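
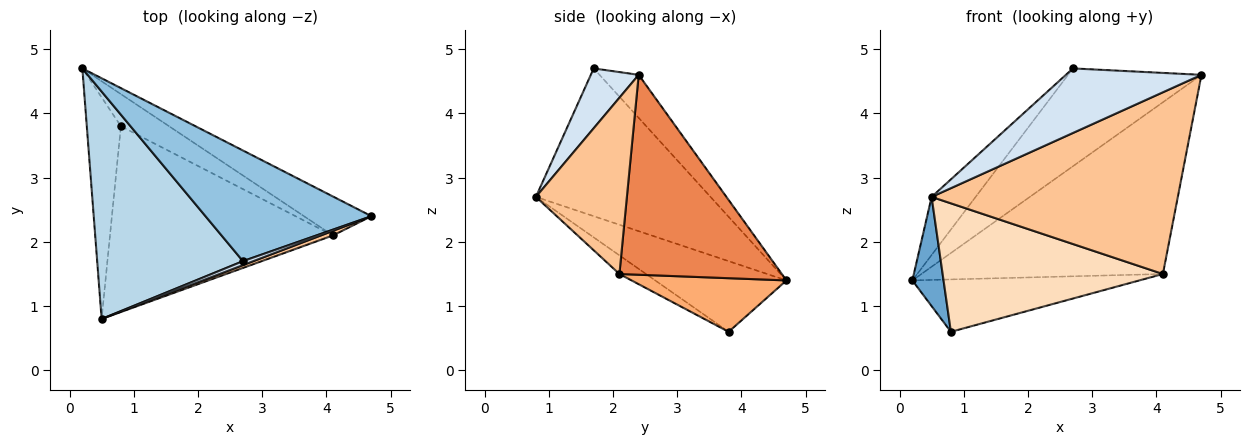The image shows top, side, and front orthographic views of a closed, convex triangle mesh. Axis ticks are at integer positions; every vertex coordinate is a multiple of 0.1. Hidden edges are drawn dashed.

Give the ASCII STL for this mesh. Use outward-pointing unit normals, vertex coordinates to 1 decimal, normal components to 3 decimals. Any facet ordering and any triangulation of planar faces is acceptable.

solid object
 facet normal -0.881 -0.209 -0.425
  outer loop
   vertex 0.8 3.8 0.6
   vertex 0.5 0.8 2.7
   vertex 0.2 4.7 1.4
  endloop
 endfacet
 facet normal -0.191 0.650 0.736
  outer loop
   vertex 2.7 1.7 4.7
   vertex 4.7 2.4 4.6
   vertex 0.2 4.7 1.4
  endloop
 endfacet
 facet normal -0.701 0.177 0.691
  outer loop
   vertex 2.7 1.7 4.7
   vertex 0.2 4.7 1.4
   vertex 0.5 0.8 2.7
  endloop
 endfacet
 facet normal 0.332 -0.941 0.058
  outer loop
   vertex 2.7 1.7 4.7
   vertex 0.5 0.8 2.7
   vertex 4.7 2.4 4.6
  endloop
 endfacet
 facet normal 0.548 0.815 -0.185
  outer loop
   vertex 4.1 2.1 1.5
   vertex 0.2 4.7 1.4
   vertex 4.7 2.4 4.6
  endloop
 endfacet
 facet normal 0.503 0.737 -0.452
  outer loop
   vertex 4.1 2.1 1.5
   vertex 0.8 3.8 0.6
   vertex 0.2 4.7 1.4
  endloop
 endfacet
 facet normal 0.347 -0.938 0.024
  outer loop
   vertex 4.1 2.1 1.5
   vertex 4.7 2.4 4.6
   vertex 0.5 0.8 2.7
  endloop
 endfacet
 facet normal -0.069 -0.568 -0.821
  outer loop
   vertex 4.1 2.1 1.5
   vertex 0.5 0.8 2.7
   vertex 0.8 3.8 0.6
  endloop
 endfacet
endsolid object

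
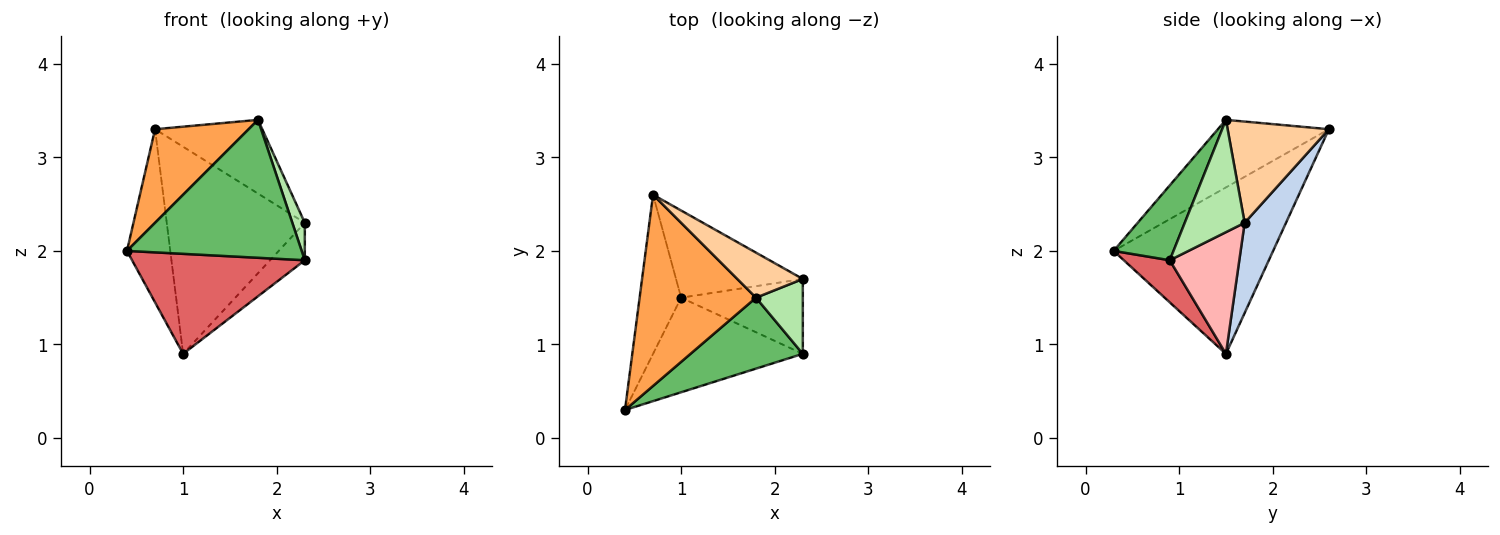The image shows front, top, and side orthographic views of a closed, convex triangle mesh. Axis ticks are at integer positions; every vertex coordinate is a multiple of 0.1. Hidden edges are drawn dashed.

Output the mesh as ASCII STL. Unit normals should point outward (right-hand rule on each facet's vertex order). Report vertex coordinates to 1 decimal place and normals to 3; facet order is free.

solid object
 facet normal -0.938 0.255 -0.234
  outer loop
   vertex 1.0 1.5 0.9
   vertex 0.4 0.3 2.0
   vertex 0.7 2.6 3.3
  endloop
 endfacet
 facet normal 0.266 0.888 -0.374
  outer loop
   vertex 1.0 1.5 0.9
   vertex 0.7 2.6 3.3
   vertex 2.3 1.7 2.3
  endloop
 endfacet
 facet normal -0.462 -0.390 0.796
  outer loop
   vertex 1.8 1.5 3.4
   vertex 0.7 2.6 3.3
   vertex 0.4 0.3 2.0
  endloop
 endfacet
 facet normal 0.627 0.664 0.406
  outer loop
   vertex 1.8 1.5 3.4
   vertex 2.3 1.7 2.3
   vertex 0.7 2.6 3.3
  endloop
 endfacet
 facet normal 0.292 -0.851 0.437
  outer loop
   vertex 2.3 0.9 1.9
   vertex 1.8 1.5 3.4
   vertex 0.4 0.3 2.0
  endloop
 endfacet
 facet normal 0.906 -0.189 0.378
  outer loop
   vertex 2.3 0.9 1.9
   vertex 2.3 1.7 2.3
   vertex 1.8 1.5 3.4
  endloop
 endfacet
 facet normal 0.190 -0.713 -0.675
  outer loop
   vertex 2.3 0.9 1.9
   vertex 0.4 0.3 2.0
   vertex 1.0 1.5 0.9
  endloop
 endfacet
 facet normal 0.667 0.333 -0.667
  outer loop
   vertex 2.3 0.9 1.9
   vertex 1.0 1.5 0.9
   vertex 2.3 1.7 2.3
  endloop
 endfacet
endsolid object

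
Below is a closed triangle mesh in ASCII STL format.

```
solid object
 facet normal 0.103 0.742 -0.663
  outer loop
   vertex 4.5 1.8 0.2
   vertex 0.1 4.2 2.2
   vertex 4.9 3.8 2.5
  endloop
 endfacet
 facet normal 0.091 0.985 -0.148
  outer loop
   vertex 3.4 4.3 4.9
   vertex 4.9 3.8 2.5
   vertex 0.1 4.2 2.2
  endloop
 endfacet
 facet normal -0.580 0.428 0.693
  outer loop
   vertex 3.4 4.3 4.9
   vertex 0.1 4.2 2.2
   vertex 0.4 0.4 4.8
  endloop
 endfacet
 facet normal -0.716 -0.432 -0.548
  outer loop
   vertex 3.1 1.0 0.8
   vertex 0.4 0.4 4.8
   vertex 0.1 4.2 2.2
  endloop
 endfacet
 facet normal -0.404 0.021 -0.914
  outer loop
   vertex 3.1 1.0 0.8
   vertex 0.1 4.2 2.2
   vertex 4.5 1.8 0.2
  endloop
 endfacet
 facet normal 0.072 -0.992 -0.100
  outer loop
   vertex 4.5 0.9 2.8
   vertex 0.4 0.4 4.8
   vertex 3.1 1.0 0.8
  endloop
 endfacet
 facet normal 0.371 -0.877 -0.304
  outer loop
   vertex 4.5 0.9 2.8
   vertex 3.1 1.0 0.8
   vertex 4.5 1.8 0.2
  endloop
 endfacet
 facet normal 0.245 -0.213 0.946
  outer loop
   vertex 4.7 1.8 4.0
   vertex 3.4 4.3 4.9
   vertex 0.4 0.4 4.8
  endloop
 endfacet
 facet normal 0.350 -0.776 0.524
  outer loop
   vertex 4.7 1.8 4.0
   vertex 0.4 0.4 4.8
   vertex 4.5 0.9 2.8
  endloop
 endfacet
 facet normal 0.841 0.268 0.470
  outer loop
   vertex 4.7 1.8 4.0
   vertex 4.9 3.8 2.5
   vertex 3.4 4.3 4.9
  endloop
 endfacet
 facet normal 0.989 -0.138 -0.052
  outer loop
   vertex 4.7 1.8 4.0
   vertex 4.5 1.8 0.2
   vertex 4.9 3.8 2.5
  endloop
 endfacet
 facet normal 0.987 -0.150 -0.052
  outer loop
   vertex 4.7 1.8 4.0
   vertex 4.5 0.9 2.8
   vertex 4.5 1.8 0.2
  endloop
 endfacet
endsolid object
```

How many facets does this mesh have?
12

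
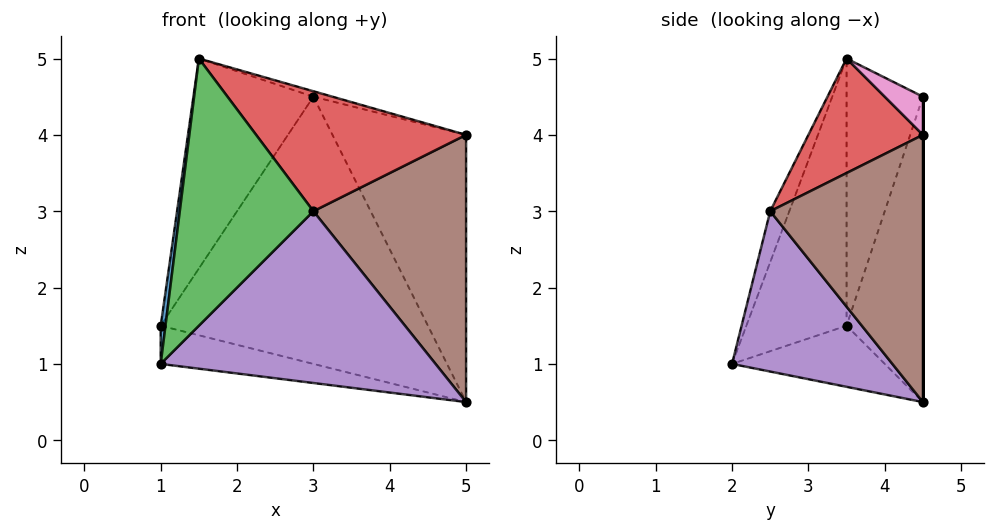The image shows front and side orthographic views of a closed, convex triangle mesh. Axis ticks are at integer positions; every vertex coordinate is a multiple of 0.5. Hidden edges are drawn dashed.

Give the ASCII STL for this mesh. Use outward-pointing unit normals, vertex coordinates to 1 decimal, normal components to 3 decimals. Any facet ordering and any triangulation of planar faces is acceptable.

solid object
 facet normal -0.989 -0.047 0.141
  outer loop
   vertex 1.0 3.5 1.5
   vertex 1.0 2.0 1.0
   vertex 1.5 3.5 5.0
  endloop
 endfacet
 facet normal -0.302 0.302 -0.905
  outer loop
   vertex 1.0 3.5 1.5
   vertex 5.0 4.5 0.5
   vertex 1.0 2.0 1.0
  endloop
 endfacet
 facet normal -0.132 -0.923 0.362
  outer loop
   vertex 3.0 2.5 3.0
   vertex 1.5 3.5 5.0
   vertex 1.0 2.0 1.0
  endloop
 endfacet
 facet normal 0.374 -0.686 0.624
  outer loop
   vertex 3.0 2.5 3.0
   vertex 5.0 4.5 4.0
   vertex 1.5 3.5 5.0
  endloop
 endfacet
 facet normal 0.484 -0.830 -0.277
  outer loop
   vertex 3.0 2.5 3.0
   vertex 1.0 2.0 1.0
   vertex 5.0 4.5 0.5
  endloop
 endfacet
 facet normal 0.707 -0.707 0.000
  outer loop
   vertex 3.0 2.5 3.0
   vertex 5.0 4.5 0.5
   vertex 5.0 4.5 4.0
  endloop
 endfacet
 facet normal 0.241 0.120 0.963
  outer loop
   vertex 3.0 4.5 4.5
   vertex 1.5 3.5 5.0
   vertex 5.0 4.5 4.0
  endloop
 endfacet
 facet normal -0.535 0.841 0.076
  outer loop
   vertex 3.0 4.5 4.5
   vertex 1.0 3.5 1.5
   vertex 1.5 3.5 5.0
  endloop
 endfacet
 facet normal 0.000 1.000 0.000
  outer loop
   vertex 3.0 4.5 4.5
   vertex 5.0 4.5 4.0
   vertex 5.0 4.5 0.5
  endloop
 endfacet
 facet normal -0.272 0.953 -0.136
  outer loop
   vertex 3.0 4.5 4.5
   vertex 5.0 4.5 0.5
   vertex 1.0 3.5 1.5
  endloop
 endfacet
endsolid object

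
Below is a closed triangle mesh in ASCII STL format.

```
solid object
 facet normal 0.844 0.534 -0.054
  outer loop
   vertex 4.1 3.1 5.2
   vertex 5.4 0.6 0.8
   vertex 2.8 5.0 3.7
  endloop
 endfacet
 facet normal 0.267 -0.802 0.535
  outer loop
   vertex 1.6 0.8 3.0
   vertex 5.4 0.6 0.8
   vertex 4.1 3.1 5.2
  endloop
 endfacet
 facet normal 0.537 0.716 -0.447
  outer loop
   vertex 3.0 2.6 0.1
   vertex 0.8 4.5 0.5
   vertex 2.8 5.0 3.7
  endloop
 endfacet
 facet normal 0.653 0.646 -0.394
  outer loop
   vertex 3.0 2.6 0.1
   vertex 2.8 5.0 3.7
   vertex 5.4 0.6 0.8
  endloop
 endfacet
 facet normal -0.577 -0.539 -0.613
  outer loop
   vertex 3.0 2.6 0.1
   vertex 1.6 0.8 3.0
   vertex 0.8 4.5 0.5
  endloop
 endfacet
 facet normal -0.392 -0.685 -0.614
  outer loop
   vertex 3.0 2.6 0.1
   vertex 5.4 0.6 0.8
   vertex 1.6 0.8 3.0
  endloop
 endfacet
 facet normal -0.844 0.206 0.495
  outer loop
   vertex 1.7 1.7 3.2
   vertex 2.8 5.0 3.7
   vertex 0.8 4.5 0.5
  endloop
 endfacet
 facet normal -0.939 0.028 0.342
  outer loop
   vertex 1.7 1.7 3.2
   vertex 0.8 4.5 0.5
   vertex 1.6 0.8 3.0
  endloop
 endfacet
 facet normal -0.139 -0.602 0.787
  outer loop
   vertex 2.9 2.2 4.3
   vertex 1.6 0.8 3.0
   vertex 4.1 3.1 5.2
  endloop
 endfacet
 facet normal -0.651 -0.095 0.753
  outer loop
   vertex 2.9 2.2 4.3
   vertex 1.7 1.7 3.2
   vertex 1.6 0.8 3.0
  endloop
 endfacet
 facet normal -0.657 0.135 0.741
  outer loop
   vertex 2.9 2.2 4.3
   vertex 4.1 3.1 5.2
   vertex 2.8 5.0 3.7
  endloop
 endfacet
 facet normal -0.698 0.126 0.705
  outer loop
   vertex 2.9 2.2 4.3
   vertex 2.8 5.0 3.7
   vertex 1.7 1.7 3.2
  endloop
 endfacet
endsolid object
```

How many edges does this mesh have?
18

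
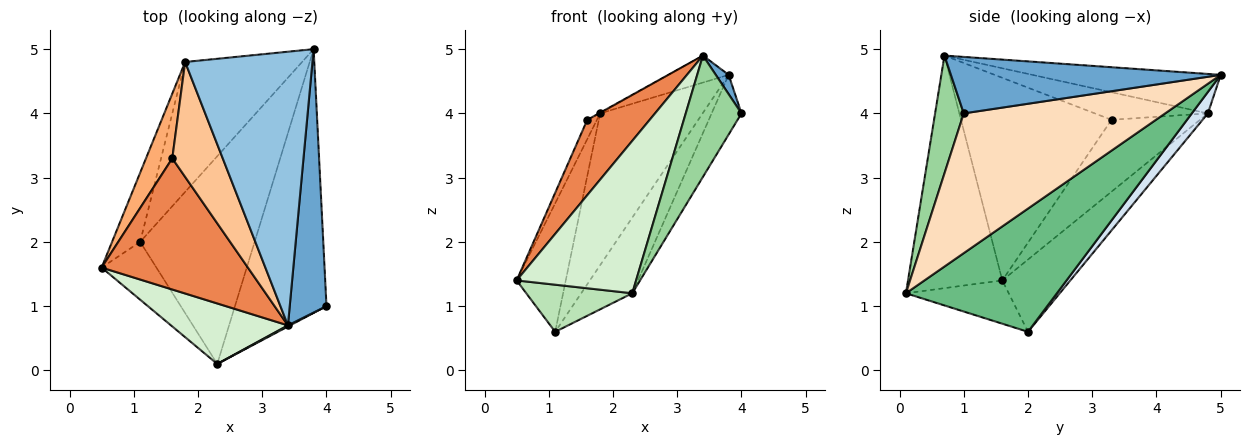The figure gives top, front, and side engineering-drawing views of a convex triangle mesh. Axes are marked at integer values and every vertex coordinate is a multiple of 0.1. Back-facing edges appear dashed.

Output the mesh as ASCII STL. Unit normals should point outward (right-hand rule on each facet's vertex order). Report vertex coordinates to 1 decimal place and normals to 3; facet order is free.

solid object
 facet normal 0.837 -0.040 0.545
  outer loop
   vertex 3.4 0.7 4.9
   vertex 4.0 1.0 4.0
   vertex 3.8 5.0 4.6
  endloop
 endfacet
 facet normal -0.295 0.094 0.951
  outer loop
   vertex 1.8 4.8 4.0
   vertex 3.4 0.7 4.9
   vertex 3.8 5.0 4.6
  endloop
 endfacet
 facet normal -0.773 0.558 -0.301
  outer loop
   vertex 1.1 2.0 0.6
   vertex 0.5 1.6 1.4
   vertex 1.8 4.8 4.0
  endloop
 endfacet
 facet normal 0.118 0.754 -0.646
  outer loop
   vertex 1.1 2.0 0.6
   vertex 1.8 4.8 4.0
   vertex 3.8 5.0 4.6
  endloop
 endfacet
 facet normal -0.769 -0.319 0.555
  outer loop
   vertex 1.6 3.3 3.9
   vertex 0.5 1.6 1.4
   vertex 3.4 0.7 4.9
  endloop
 endfacet
 facet normal -0.934 0.102 0.342
  outer loop
   vertex 1.6 3.3 3.9
   vertex 1.8 4.8 4.0
   vertex 0.5 1.6 1.4
  endloop
 endfacet
 facet normal -0.480 0.005 0.877
  outer loop
   vertex 1.6 3.3 3.9
   vertex 3.4 0.7 4.9
   vertex 1.8 4.8 4.0
  endloop
 endfacet
 facet normal 0.830 0.123 -0.544
  outer loop
   vertex 2.3 0.1 1.2
   vertex 3.8 5.0 4.6
   vertex 4.0 1.0 4.0
  endloop
 endfacet
 facet normal 0.711 0.241 -0.661
  outer loop
   vertex 2.3 0.1 1.2
   vertex 1.1 2.0 0.6
   vertex 3.8 5.0 4.6
  endloop
 endfacet
 facet normal 0.457 -0.889 0.008
  outer loop
   vertex 2.3 0.1 1.2
   vertex 4.0 1.0 4.0
   vertex 3.4 0.7 4.9
  endloop
 endfacet
 facet normal -0.522 -0.539 -0.661
  outer loop
   vertex 2.3 0.1 1.2
   vertex 0.5 1.6 1.4
   vertex 1.1 2.0 0.6
  endloop
 endfacet
 facet normal -0.592 -0.749 0.297
  outer loop
   vertex 2.3 0.1 1.2
   vertex 3.4 0.7 4.9
   vertex 0.5 1.6 1.4
  endloop
 endfacet
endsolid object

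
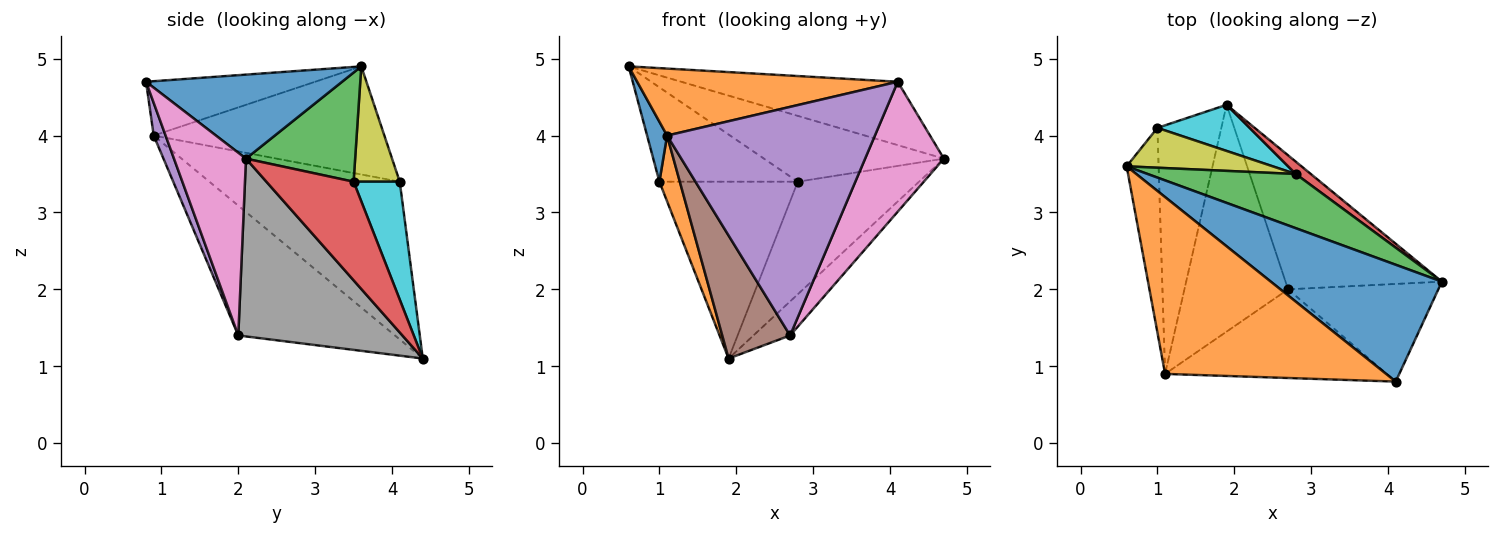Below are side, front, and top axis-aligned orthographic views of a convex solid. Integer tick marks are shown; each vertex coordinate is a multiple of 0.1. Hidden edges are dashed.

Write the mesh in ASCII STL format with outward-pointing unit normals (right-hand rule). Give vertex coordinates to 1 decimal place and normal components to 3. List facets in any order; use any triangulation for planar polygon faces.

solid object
 facet normal 0.396 0.438 0.807
  outer loop
   vertex 4.1 0.8 4.7
   vertex 4.7 2.1 3.7
   vertex 0.6 3.6 4.9
  endloop
 endfacet
 facet normal -0.224 -0.345 0.911
  outer loop
   vertex 1.1 0.9 4.0
   vertex 4.1 0.8 4.7
   vertex 0.6 3.6 4.9
  endloop
 endfacet
 facet normal 0.424 0.699 0.576
  outer loop
   vertex 2.8 3.5 3.4
   vertex 0.6 3.6 4.9
   vertex 4.7 2.1 3.7
  endloop
 endfacet
 facet normal 0.582 0.809 0.089
  outer loop
   vertex 2.8 3.5 3.4
   vertex 4.7 2.1 3.7
   vertex 1.9 4.4 1.1
  endloop
 endfacet
 facet normal 0.053 -0.931 -0.361
  outer loop
   vertex 2.7 2.0 1.4
   vertex 4.1 0.8 4.7
   vertex 1.1 0.9 4.0
  endloop
 endfacet
 facet normal -0.740 -0.321 -0.591
  outer loop
   vertex 2.7 2.0 1.4
   vertex 1.1 0.9 4.0
   vertex 1.9 4.4 1.1
  endloop
 endfacet
 facet normal 0.590 -0.645 -0.485
  outer loop
   vertex 2.7 2.0 1.4
   vertex 4.7 2.1 3.7
   vertex 4.1 0.8 4.7
  endloop
 endfacet
 facet normal 0.741 0.165 -0.651
  outer loop
   vertex 2.7 2.0 1.4
   vertex 1.9 4.4 1.1
   vertex 4.7 2.1 3.7
  endloop
 endfacet
 facet normal 0.294 0.881 0.372
  outer loop
   vertex 1.0 4.1 3.4
   vertex 0.6 3.6 4.9
   vertex 2.8 3.5 3.4
  endloop
 endfacet
 facet normal 0.307 0.921 0.240
  outer loop
   vertex 1.0 4.1 3.4
   vertex 2.8 3.5 3.4
   vertex 1.9 4.4 1.1
  endloop
 endfacet
 facet normal -0.956 -0.083 -0.282
  outer loop
   vertex 1.0 4.1 3.4
   vertex 1.1 0.9 4.0
   vertex 0.6 3.6 4.9
  endloop
 endfacet
 facet normal -0.922 -0.099 -0.374
  outer loop
   vertex 1.0 4.1 3.4
   vertex 1.9 4.4 1.1
   vertex 1.1 0.9 4.0
  endloop
 endfacet
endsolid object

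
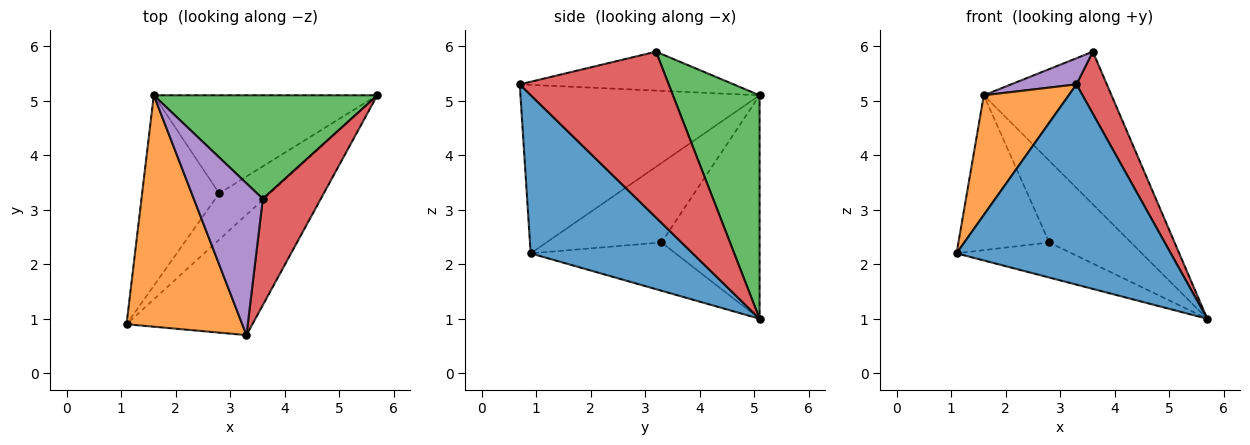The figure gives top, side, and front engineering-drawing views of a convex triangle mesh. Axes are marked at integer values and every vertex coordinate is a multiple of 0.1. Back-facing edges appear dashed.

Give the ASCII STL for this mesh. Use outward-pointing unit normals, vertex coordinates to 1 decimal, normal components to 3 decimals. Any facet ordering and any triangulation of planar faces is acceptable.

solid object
 facet normal 0.544 -0.719 -0.432
  outer loop
   vertex 3.3 0.7 5.3
   vertex 1.1 0.9 2.2
   vertex 5.7 5.1 1.0
  endloop
 endfacet
 facet normal -0.791 -0.281 0.543
  outer loop
   vertex 3.3 0.7 5.3
   vertex 1.6 5.1 5.1
   vertex 1.1 0.9 2.2
  endloop
 endfacet
 facet normal 0.490 0.722 0.490
  outer loop
   vertex 3.6 3.2 5.9
   vertex 5.7 5.1 1.0
   vertex 1.6 5.1 5.1
  endloop
 endfacet
 facet normal 0.927 -0.189 0.324
  outer loop
   vertex 3.6 3.2 5.9
   vertex 3.3 0.7 5.3
   vertex 5.7 5.1 1.0
  endloop
 endfacet
 facet normal -0.486 -0.148 0.861
  outer loop
   vertex 3.6 3.2 5.9
   vertex 1.6 5.1 5.1
   vertex 3.3 0.7 5.3
  endloop
 endfacet
 facet normal -0.605 0.481 -0.634
  outer loop
   vertex 2.8 3.3 2.4
   vertex 5.7 5.1 1.0
   vertex 1.1 0.9 2.2
  endloop
 endfacet
 facet normal -0.624 0.493 -0.606
  outer loop
   vertex 2.8 3.3 2.4
   vertex 1.1 0.9 2.2
   vertex 1.6 5.1 5.1
  endloop
 endfacet
 facet normal -0.609 0.508 -0.609
  outer loop
   vertex 2.8 3.3 2.4
   vertex 1.6 5.1 5.1
   vertex 5.7 5.1 1.0
  endloop
 endfacet
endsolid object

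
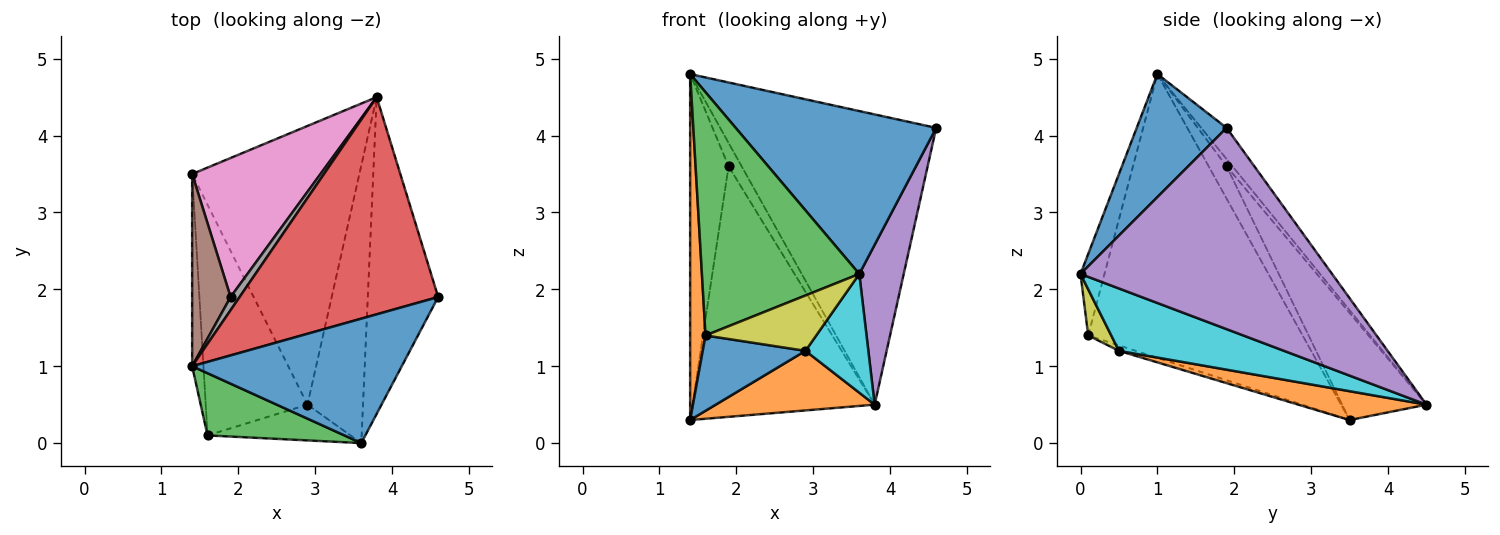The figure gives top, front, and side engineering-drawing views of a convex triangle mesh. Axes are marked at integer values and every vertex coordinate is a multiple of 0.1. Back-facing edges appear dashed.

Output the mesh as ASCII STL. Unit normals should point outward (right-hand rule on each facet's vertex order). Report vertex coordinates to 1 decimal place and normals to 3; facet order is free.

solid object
 facet normal 0.336 -0.749 0.572
  outer loop
   vertex 3.6 0.0 2.2
   vertex 4.6 1.9 4.1
   vertex 1.4 1.0 4.8
  endloop
 endfacet
 facet normal -0.997 -0.071 -0.040
  outer loop
   vertex 1.6 0.1 1.4
   vertex 1.4 1.0 4.8
   vertex 1.4 3.5 0.3
  endloop
 endfacet
 facet normal -0.146 -0.958 0.245
  outer loop
   vertex 1.6 0.1 1.4
   vertex 3.6 0.0 2.2
   vertex 1.4 1.0 4.8
  endloop
 endfacet
 facet normal -0.094 0.797 0.597
  outer loop
   vertex 3.8 4.5 0.5
   vertex 1.4 1.0 4.8
   vertex 4.6 1.9 4.1
  endloop
 endfacet
 facet normal 0.931 -0.164 -0.326
  outer loop
   vertex 3.8 4.5 0.5
   vertex 4.6 1.9 4.1
   vertex 3.6 0.0 2.2
  endloop
 endfacet
 facet normal -0.378 0.809 0.450
  outer loop
   vertex 1.9 1.9 3.6
   vertex 1.4 3.5 0.3
   vertex 1.4 1.0 4.8
  endloop
 endfacet
 facet normal -0.375 0.810 0.450
  outer loop
   vertex 1.9 1.9 3.6
   vertex 3.8 4.5 0.5
   vertex 1.4 3.5 0.3
  endloop
 endfacet
 facet normal -0.367 0.811 0.456
  outer loop
   vertex 1.9 1.9 3.6
   vertex 1.4 1.0 4.8
   vertex 3.8 4.5 0.5
  endloop
 endfacet
 facet normal 0.172 -0.827 -0.534
  outer loop
   vertex 2.9 0.5 1.2
   vertex 3.6 0.0 2.2
   vertex 1.6 0.1 1.4
  endloop
 endfacet
 facet normal 0.718 -0.274 -0.640
  outer loop
   vertex 2.9 0.5 1.2
   vertex 3.8 4.5 0.5
   vertex 3.6 0.0 2.2
  endloop
 endfacet
 facet normal -0.051 -0.310 -0.949
  outer loop
   vertex 2.9 0.5 1.2
   vertex 1.6 0.1 1.4
   vertex 1.4 3.5 0.3
  endloop
 endfacet
 facet normal 0.166 -0.206 -0.964
  outer loop
   vertex 2.9 0.5 1.2
   vertex 1.4 3.5 0.3
   vertex 3.8 4.5 0.5
  endloop
 endfacet
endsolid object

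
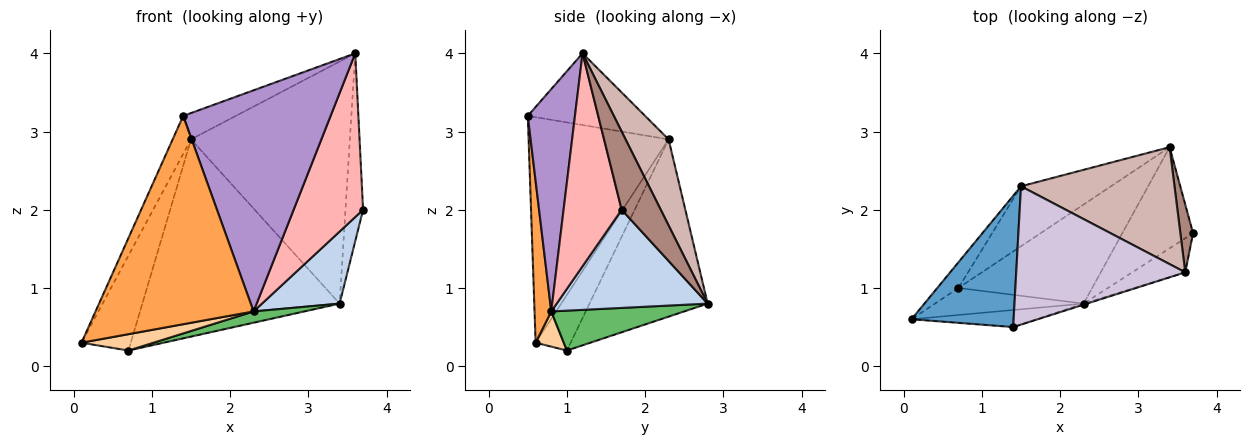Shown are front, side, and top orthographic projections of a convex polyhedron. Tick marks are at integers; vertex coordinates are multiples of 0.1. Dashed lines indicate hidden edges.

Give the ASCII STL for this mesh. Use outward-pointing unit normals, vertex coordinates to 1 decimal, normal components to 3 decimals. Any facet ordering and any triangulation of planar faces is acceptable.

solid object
 facet normal -0.905 0.119 0.410
  outer loop
   vertex 1.5 2.3 2.9
   vertex 0.1 0.6 0.3
   vertex 1.4 0.5 3.2
  endloop
 endfacet
 facet normal 0.749 -0.385 -0.540
  outer loop
   vertex 2.3 0.8 0.7
   vertex 3.4 2.8 0.8
   vertex 3.7 1.7 2.0
  endloop
 endfacet
 facet normal 0.105 -0.991 -0.081
  outer loop
   vertex 2.3 0.8 0.7
   vertex 1.4 0.5 3.2
   vertex 0.1 0.6 0.3
  endloop
 endfacet
 facet normal 0.199 -0.507 -0.838
  outer loop
   vertex 0.7 1.0 0.2
   vertex 2.3 0.8 0.7
   vertex 0.1 0.6 0.3
  endloop
 endfacet
 facet normal 0.284 -0.109 -0.953
  outer loop
   vertex 0.7 1.0 0.2
   vertex 3.4 2.8 0.8
   vertex 2.3 0.8 0.7
  endloop
 endfacet
 facet normal -0.566 0.796 -0.215
  outer loop
   vertex 0.7 1.0 0.2
   vertex 0.1 0.6 0.3
   vertex 1.5 2.3 2.9
  endloop
 endfacet
 facet normal -0.497 0.830 -0.252
  outer loop
   vertex 0.7 1.0 0.2
   vertex 1.5 2.3 2.9
   vertex 3.4 2.8 0.8
  endloop
 endfacet
 facet normal 0.633 -0.758 -0.158
  outer loop
   vertex 3.6 1.2 4.0
   vertex 2.3 0.8 0.7
   vertex 3.7 1.7 2.0
  endloop
 endfacet
 facet normal 0.305 -0.952 -0.005
  outer loop
   vertex 3.6 1.2 4.0
   vertex 1.4 0.5 3.2
   vertex 2.3 0.8 0.7
  endloop
 endfacet
 facet normal -0.385 0.173 0.907
  outer loop
   vertex 3.6 1.2 4.0
   vertex 1.5 2.3 2.9
   vertex 1.4 0.5 3.2
  endloop
 endfacet
 facet normal 0.902 0.406 0.147
  outer loop
   vertex 3.6 1.2 4.0
   vertex 3.7 1.7 2.0
   vertex 3.4 2.8 0.8
  endloop
 endfacet
 facet normal 0.237 0.875 0.423
  outer loop
   vertex 3.6 1.2 4.0
   vertex 3.4 2.8 0.8
   vertex 1.5 2.3 2.9
  endloop
 endfacet
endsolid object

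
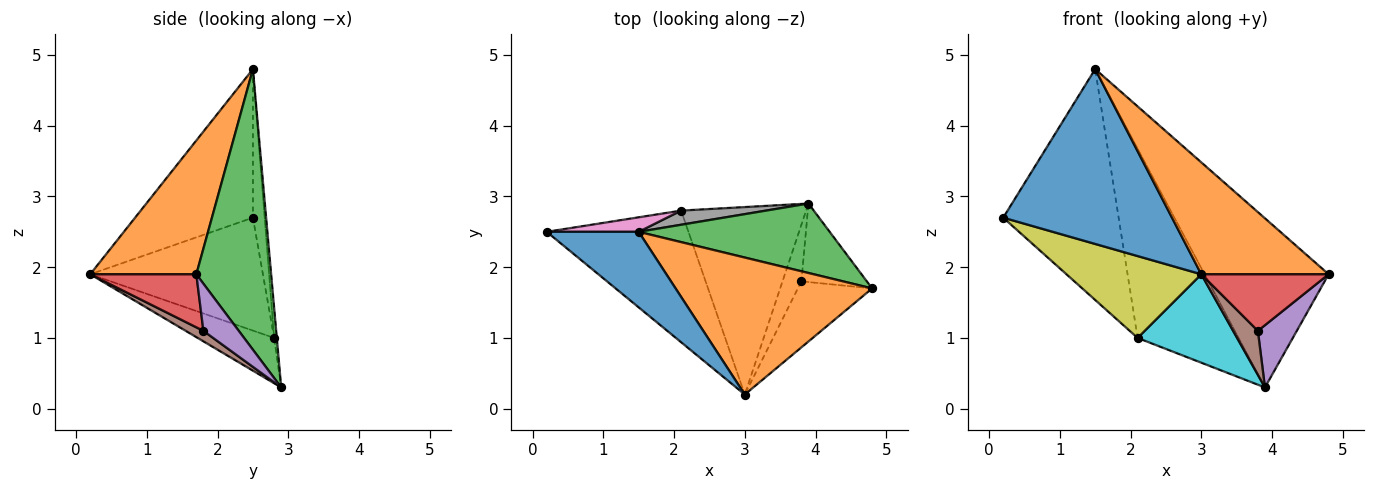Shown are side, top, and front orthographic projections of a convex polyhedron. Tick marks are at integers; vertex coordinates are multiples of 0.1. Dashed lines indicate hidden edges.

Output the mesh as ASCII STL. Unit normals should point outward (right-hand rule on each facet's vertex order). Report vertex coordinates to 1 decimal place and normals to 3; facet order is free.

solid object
 facet normal -0.539 -0.773 0.334
  outer loop
   vertex 1.5 2.5 4.8
   vertex 0.2 2.5 2.7
   vertex 3.0 0.2 1.9
  endloop
 endfacet
 facet normal 0.466 -0.560 0.685
  outer loop
   vertex 1.5 2.5 4.8
   vertex 3.0 0.2 1.9
   vertex 4.8 1.7 1.9
  endloop
 endfacet
 facet normal 0.487 0.808 0.332
  outer loop
   vertex 3.9 2.9 0.3
   vertex 1.5 2.5 4.8
   vertex 4.8 1.7 1.9
  endloop
 endfacet
 facet normal 0.477 -0.572 -0.667
  outer loop
   vertex 3.8 1.8 1.1
   vertex 4.8 1.7 1.9
   vertex 3.0 0.2 1.9
  endloop
 endfacet
 facet normal 0.492 -0.541 -0.682
  outer loop
   vertex 3.8 1.8 1.1
   vertex 3.9 2.9 0.3
   vertex 4.8 1.7 1.9
  endloop
 endfacet
 facet normal 0.402 -0.562 -0.723
  outer loop
   vertex 3.8 1.8 1.1
   vertex 3.0 0.2 1.9
   vertex 3.9 2.9 0.3
  endloop
 endfacet
 facet normal -0.101 0.993 0.062
  outer loop
   vertex 2.1 2.8 1.0
   vertex 0.2 2.5 2.7
   vertex 1.5 2.5 4.8
  endloop
 endfacet
 facet normal -0.026 0.997 0.075
  outer loop
   vertex 2.1 2.8 1.0
   vertex 1.5 2.5 4.8
   vertex 3.9 2.9 0.3
  endloop
 endfacet
 facet normal -0.560 -0.437 -0.703
  outer loop
   vertex 2.1 2.8 1.0
   vertex 3.0 0.2 1.9
   vertex 0.2 2.5 2.7
  endloop
 endfacet
 facet normal -0.312 -0.405 -0.859
  outer loop
   vertex 2.1 2.8 1.0
   vertex 3.9 2.9 0.3
   vertex 3.0 0.2 1.9
  endloop
 endfacet
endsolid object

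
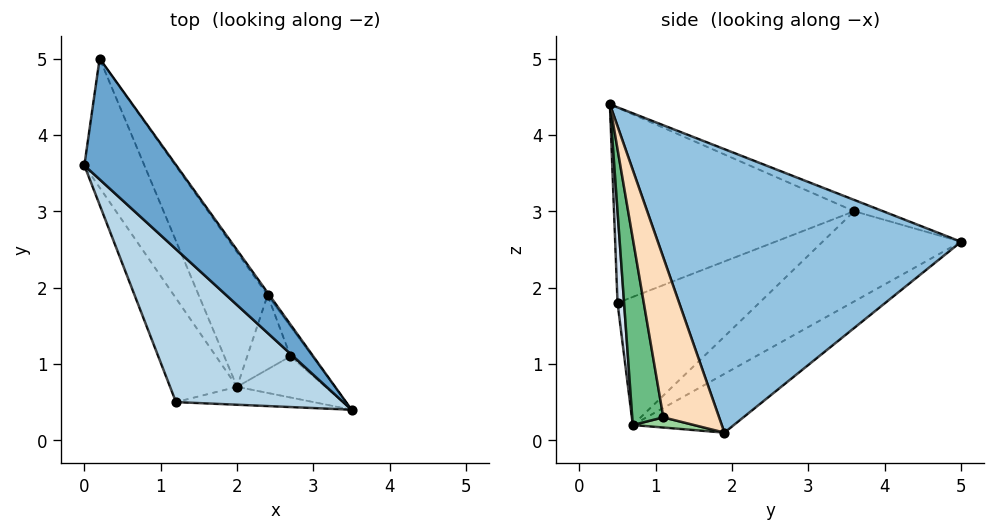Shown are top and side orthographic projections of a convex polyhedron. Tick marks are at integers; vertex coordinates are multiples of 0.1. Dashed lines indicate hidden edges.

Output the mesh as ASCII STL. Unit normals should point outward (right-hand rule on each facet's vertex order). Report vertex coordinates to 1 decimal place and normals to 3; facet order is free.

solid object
 facet normal -0.117 0.288 0.950
  outer loop
   vertex 0.2 5.0 2.6
   vertex 0.0 3.6 3.0
   vertex 3.5 0.4 4.4
  endloop
 endfacet
 facet normal 0.813 0.582 -0.005
  outer loop
   vertex 2.4 1.9 0.1
   vertex 0.2 5.0 2.6
   vertex 3.5 0.4 4.4
  endloop
 endfacet
 facet normal -0.667 -0.479 0.571
  outer loop
   vertex 1.2 0.5 1.8
   vertex 3.5 0.4 4.4
   vertex 0.0 3.6 3.0
  endloop
 endfacet
 facet normal 0.062 -0.994 -0.093
  outer loop
   vertex 2.0 0.7 0.2
   vertex 3.5 0.4 4.4
   vertex 1.2 0.5 1.8
  endloop
 endfacet
 facet normal -0.874 -0.161 -0.457
  outer loop
   vertex 2.0 0.7 0.2
   vertex 1.2 0.5 1.8
   vertex 0.0 3.6 3.0
  endloop
 endfacet
 facet normal -0.832 -0.039 -0.554
  outer loop
   vertex 2.0 0.7 0.2
   vertex 0.0 3.6 3.0
   vertex 0.2 5.0 2.6
  endloop
 endfacet
 facet normal -0.642 0.151 -0.752
  outer loop
   vertex 2.0 0.7 0.2
   vertex 0.2 5.0 2.6
   vertex 2.4 1.9 0.1
  endloop
 endfacet
 facet normal 0.939 0.320 -0.129
  outer loop
   vertex 2.7 1.1 0.3
   vertex 2.4 1.9 0.1
   vertex 3.5 0.4 4.4
  endloop
 endfacet
 facet normal 0.507 -0.828 -0.240
  outer loop
   vertex 2.7 1.1 0.3
   vertex 3.5 0.4 4.4
   vertex 2.0 0.7 0.2
  endloop
 endfacet
 facet normal 0.226 -0.156 -0.962
  outer loop
   vertex 2.7 1.1 0.3
   vertex 2.0 0.7 0.2
   vertex 2.4 1.9 0.1
  endloop
 endfacet
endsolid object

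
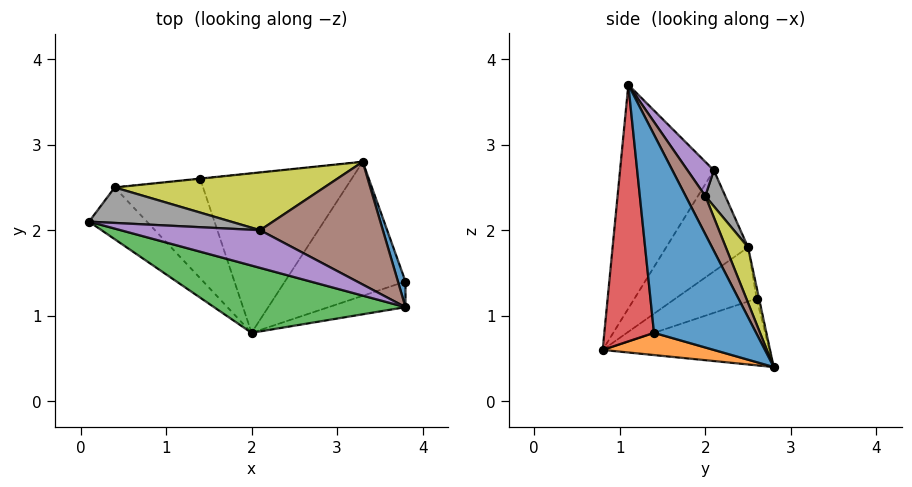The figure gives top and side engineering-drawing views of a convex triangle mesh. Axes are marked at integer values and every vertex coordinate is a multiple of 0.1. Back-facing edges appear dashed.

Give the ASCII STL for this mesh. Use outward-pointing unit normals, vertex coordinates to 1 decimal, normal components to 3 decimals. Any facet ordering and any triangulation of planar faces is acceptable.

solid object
 facet normal 0.938 0.345 0.036
  outer loop
   vertex 3.8 1.1 3.7
   vertex 3.8 1.4 0.8
   vertex 3.3 2.8 0.4
  endloop
 endfacet
 facet normal 0.177 -0.211 -0.961
  outer loop
   vertex 2.0 0.8 0.6
   vertex 3.3 2.8 0.4
   vertex 3.8 1.4 0.8
  endloop
 endfacet
 facet normal -0.319 -0.908 0.273
  outer loop
   vertex 2.0 0.8 0.6
   vertex 3.8 1.1 3.7
   vertex 0.1 2.1 2.7
  endloop
 endfacet
 facet normal 0.324 -0.941 -0.097
  outer loop
   vertex 2.0 0.8 0.6
   vertex 3.8 1.4 0.8
   vertex 3.8 1.1 3.7
  endloop
 endfacet
 facet normal 0.113 0.880 0.461
  outer loop
   vertex 2.1 2.0 2.4
   vertex 0.1 2.1 2.7
   vertex 3.8 1.1 3.7
  endloop
 endfacet
 facet normal 0.136 0.889 0.437
  outer loop
   vertex 2.1 2.0 2.4
   vertex 3.8 1.1 3.7
   vertex 3.3 2.8 0.4
  endloop
 endfacet
 facet normal -0.787 -0.423 -0.450
  outer loop
   vertex 0.4 2.5 1.8
   vertex 2.0 0.8 0.6
   vertex 0.1 2.1 2.7
  endloop
 endfacet
 facet normal 0.110 0.894 0.434
  outer loop
   vertex 0.4 2.5 1.8
   vertex 0.1 2.1 2.7
   vertex 2.1 2.0 2.4
  endloop
 endfacet
 facet normal 0.113 0.897 0.427
  outer loop
   vertex 0.4 2.5 1.8
   vertex 2.1 2.0 2.4
   vertex 3.3 2.8 0.4
  endloop
 endfacet
 facet normal -0.398 0.168 -0.902
  outer loop
   vertex 1.4 2.6 1.2
   vertex 3.3 2.8 0.4
   vertex 2.0 0.8 0.6
  endloop
 endfacet
 facet normal -0.117 0.993 -0.029
  outer loop
   vertex 1.4 2.6 1.2
   vertex 0.4 2.5 1.8
   vertex 3.3 2.8 0.4
  endloop
 endfacet
 facet normal -0.519 0.109 -0.847
  outer loop
   vertex 1.4 2.6 1.2
   vertex 2.0 0.8 0.6
   vertex 0.4 2.5 1.8
  endloop
 endfacet
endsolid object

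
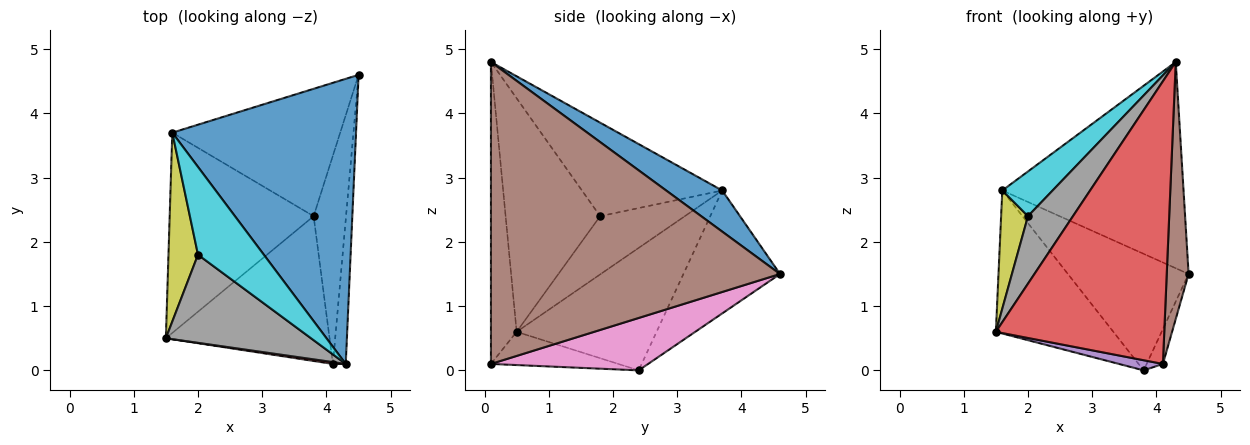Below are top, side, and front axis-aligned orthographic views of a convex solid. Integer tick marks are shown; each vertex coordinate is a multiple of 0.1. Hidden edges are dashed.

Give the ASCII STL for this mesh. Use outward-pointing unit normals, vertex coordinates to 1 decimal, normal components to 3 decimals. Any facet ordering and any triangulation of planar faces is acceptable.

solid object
 facet normal 0.178 0.577 0.797
  outer loop
   vertex 1.6 3.7 2.8
   vertex 4.3 0.1 4.8
   vertex 4.5 4.6 1.5
  endloop
 endfacet
 facet normal -0.569 0.478 -0.669
  outer loop
   vertex 1.6 3.7 2.8
   vertex 3.8 2.4 0.0
   vertex 1.5 0.5 0.6
  endloop
 endfacet
 facet normal -0.475 0.594 -0.649
  outer loop
   vertex 1.6 3.7 2.8
   vertex 4.5 4.6 1.5
   vertex 3.8 2.4 0.0
  endloop
 endfacet
 facet normal -0.151 -0.989 0.006
  outer loop
   vertex 4.1 0.1 0.1
   vertex 4.3 0.1 4.8
   vertex 1.5 0.5 0.6
  endloop
 endfacet
 facet normal -0.199 -0.068 -0.978
  outer loop
   vertex 4.1 0.1 0.1
   vertex 1.5 0.5 0.6
   vertex 3.8 2.4 0.0
  endloop
 endfacet
 facet normal 0.996 -0.075 -0.042
  outer loop
   vertex 4.1 0.1 0.1
   vertex 4.5 4.6 1.5
   vertex 4.3 0.1 4.8
  endloop
 endfacet
 facet normal 0.847 0.088 -0.524
  outer loop
   vertex 4.1 0.1 0.1
   vertex 3.8 2.4 0.0
   vertex 4.5 4.6 1.5
  endloop
 endfacet
 facet normal -0.788 -0.375 0.489
  outer loop
   vertex 2.0 1.8 2.4
   vertex 1.5 0.5 0.6
   vertex 4.3 0.1 4.8
  endloop
 endfacet
 facet normal -0.858 -0.272 0.435
  outer loop
   vertex 2.0 1.8 2.4
   vertex 1.6 3.7 2.8
   vertex 1.5 0.5 0.6
  endloop
 endfacet
 facet normal -0.785 -0.281 0.552
  outer loop
   vertex 2.0 1.8 2.4
   vertex 4.3 0.1 4.8
   vertex 1.6 3.7 2.8
  endloop
 endfacet
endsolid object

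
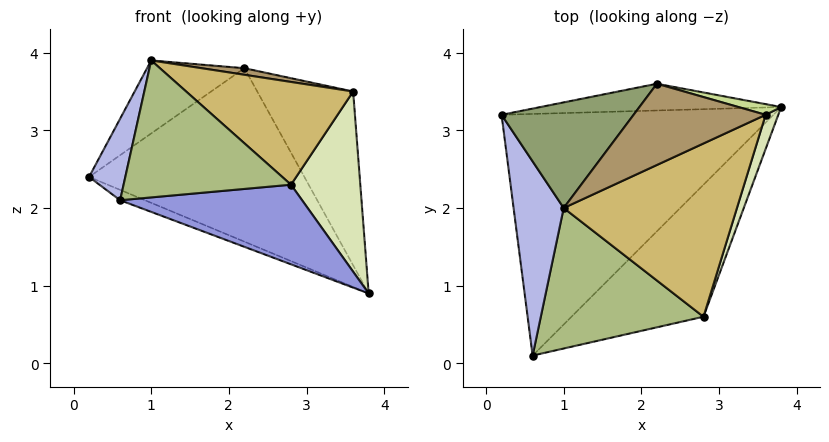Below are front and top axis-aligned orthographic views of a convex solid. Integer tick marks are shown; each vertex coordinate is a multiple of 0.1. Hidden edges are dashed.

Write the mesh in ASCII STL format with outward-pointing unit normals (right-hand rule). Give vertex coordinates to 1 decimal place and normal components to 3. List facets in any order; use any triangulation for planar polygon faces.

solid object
 facet normal -0.385 0.040 -0.922
  outer loop
   vertex 0.6 0.1 2.1
   vertex 0.2 3.2 2.4
   vertex 3.8 3.3 0.9
  endloop
 endfacet
 facet normal -0.091 0.984 -0.152
  outer loop
   vertex 2.2 3.6 3.8
   vertex 3.8 3.3 0.9
   vertex 0.2 3.2 2.4
  endloop
 endfacet
 facet normal 0.192 -0.507 -0.841
  outer loop
   vertex 2.8 0.6 2.3
   vertex 0.6 0.1 2.1
   vertex 3.8 3.3 0.9
  endloop
 endfacet
 facet normal -0.918 -0.154 0.366
  outer loop
   vertex 1.0 2.0 3.9
   vertex 0.2 3.2 2.4
   vertex 0.6 0.1 2.1
  endloop
 endfacet
 facet normal -0.568 0.468 0.677
  outer loop
   vertex 1.0 2.0 3.9
   vertex 2.2 3.6 3.8
   vertex 0.2 3.2 2.4
  endloop
 endfacet
 facet normal 0.093 -0.695 0.713
  outer loop
   vertex 1.0 2.0 3.9
   vertex 0.6 0.1 2.1
   vertex 2.8 0.6 2.3
  endloop
 endfacet
 facet normal 0.286 0.956 0.059
  outer loop
   vertex 3.6 3.2 3.5
   vertex 3.8 3.3 0.9
   vertex 2.2 3.6 3.8
  endloop
 endfacet
 facet normal 0.946 -0.319 0.060
  outer loop
   vertex 3.6 3.2 3.5
   vertex 2.8 0.6 2.3
   vertex 3.8 3.3 0.9
  endloop
 endfacet
 facet normal 0.187 -0.079 0.979
  outer loop
   vertex 3.6 3.2 3.5
   vertex 2.2 3.6 3.8
   vertex 1.0 2.0 3.9
  endloop
 endfacet
 facet normal 0.345 -0.479 0.807
  outer loop
   vertex 3.6 3.2 3.5
   vertex 1.0 2.0 3.9
   vertex 2.8 0.6 2.3
  endloop
 endfacet
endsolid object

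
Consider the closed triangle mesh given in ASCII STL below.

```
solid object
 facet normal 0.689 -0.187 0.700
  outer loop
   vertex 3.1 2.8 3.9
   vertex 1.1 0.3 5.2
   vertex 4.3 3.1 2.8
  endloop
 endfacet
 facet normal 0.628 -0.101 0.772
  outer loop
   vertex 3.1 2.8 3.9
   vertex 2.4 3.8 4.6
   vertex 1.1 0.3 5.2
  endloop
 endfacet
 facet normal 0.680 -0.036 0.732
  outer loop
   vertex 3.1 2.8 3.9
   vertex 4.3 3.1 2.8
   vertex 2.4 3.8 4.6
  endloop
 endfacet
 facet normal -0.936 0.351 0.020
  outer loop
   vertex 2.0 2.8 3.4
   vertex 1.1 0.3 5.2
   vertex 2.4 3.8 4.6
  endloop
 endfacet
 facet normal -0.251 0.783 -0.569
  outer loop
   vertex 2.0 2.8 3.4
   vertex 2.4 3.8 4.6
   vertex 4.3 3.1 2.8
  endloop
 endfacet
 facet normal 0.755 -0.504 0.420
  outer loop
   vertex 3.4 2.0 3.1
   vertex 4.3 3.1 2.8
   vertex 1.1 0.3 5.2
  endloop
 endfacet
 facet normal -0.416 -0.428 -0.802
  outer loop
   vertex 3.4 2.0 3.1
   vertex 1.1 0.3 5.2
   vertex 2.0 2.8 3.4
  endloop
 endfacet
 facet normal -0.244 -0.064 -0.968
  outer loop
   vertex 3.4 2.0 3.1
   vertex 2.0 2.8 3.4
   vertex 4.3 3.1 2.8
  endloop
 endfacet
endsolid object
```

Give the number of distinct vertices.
6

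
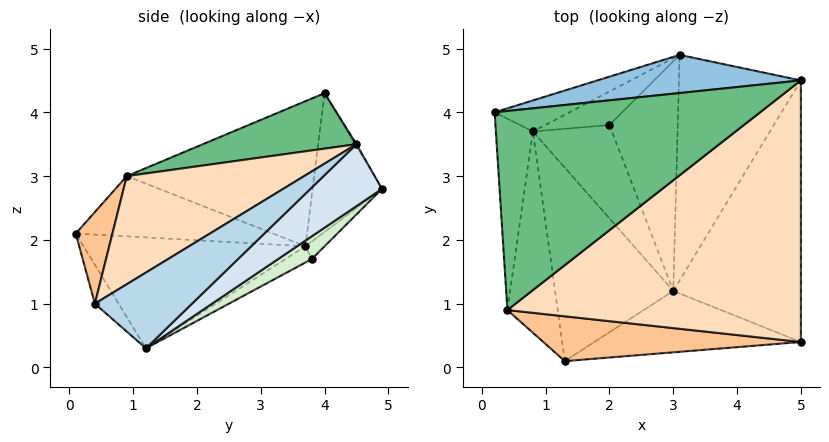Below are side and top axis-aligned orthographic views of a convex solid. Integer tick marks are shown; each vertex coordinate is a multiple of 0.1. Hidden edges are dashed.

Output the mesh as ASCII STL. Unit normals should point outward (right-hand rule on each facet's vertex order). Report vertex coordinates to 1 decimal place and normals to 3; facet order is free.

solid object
 facet normal -0.112 -0.798 -0.593
  outer loop
   vertex 3.0 1.2 0.3
   vertex 5.0 0.4 1.0
   vertex 1.3 0.1 2.1
  endloop
 endfacet
 facet normal -0.005 0.862 0.507
  outer loop
   vertex 5.0 4.5 3.5
   vertex 3.1 4.9 2.8
   vertex 0.2 4.0 4.3
  endloop
 endfacet
 facet normal 0.452 0.464 -0.761
  outer loop
   vertex 5.0 4.5 3.5
   vertex 5.0 0.4 1.0
   vertex 3.0 1.2 0.3
  endloop
 endfacet
 facet normal 0.390 0.508 -0.768
  outer loop
   vertex 5.0 4.5 3.5
   vertex 3.0 1.2 0.3
   vertex 3.1 4.9 2.8
  endloop
 endfacet
 facet normal -0.387 0.898 -0.209
  outer loop
   vertex 0.8 3.7 1.9
   vertex 0.2 4.0 4.3
   vertex 3.1 4.9 2.8
  endloop
 endfacet
 facet normal -0.678 -0.134 -0.723
  outer loop
   vertex 0.8 3.7 1.9
   vertex 3.0 1.2 0.3
   vertex 1.3 0.1 2.1
  endloop
 endfacet
 facet normal 0.277 -0.564 0.778
  outer loop
   vertex 0.4 0.9 3.0
   vertex 1.3 0.1 2.1
   vertex 5.0 0.4 1.0
  endloop
 endfacet
 facet normal 0.300 -0.497 0.814
  outer loop
   vertex 0.4 0.9 3.0
   vertex 5.0 0.4 1.0
   vertex 5.0 4.5 3.5
  endloop
 endfacet
 facet normal 0.190 -0.369 0.910
  outer loop
   vertex 0.4 0.9 3.0
   vertex 5.0 4.5 3.5
   vertex 0.2 4.0 4.3
  endloop
 endfacet
 facet normal -0.968 0.041 -0.247
  outer loop
   vertex 0.4 0.9 3.0
   vertex 0.2 4.0 4.3
   vertex 0.8 3.7 1.9
  endloop
 endfacet
 facet normal -0.760 -0.141 -0.635
  outer loop
   vertex 0.4 0.9 3.0
   vertex 0.8 3.7 1.9
   vertex 1.3 0.1 2.1
  endloop
 endfacet
 facet normal 0.267 0.535 -0.802
  outer loop
   vertex 2.0 3.8 1.7
   vertex 3.1 4.9 2.8
   vertex 3.0 1.2 0.3
  endloop
 endfacet
 facet normal -0.183 0.411 -0.893
  outer loop
   vertex 2.0 3.8 1.7
   vertex 3.0 1.2 0.3
   vertex 0.8 3.7 1.9
  endloop
 endfacet
 facet normal -0.166 0.775 -0.609
  outer loop
   vertex 2.0 3.8 1.7
   vertex 0.8 3.7 1.9
   vertex 3.1 4.9 2.8
  endloop
 endfacet
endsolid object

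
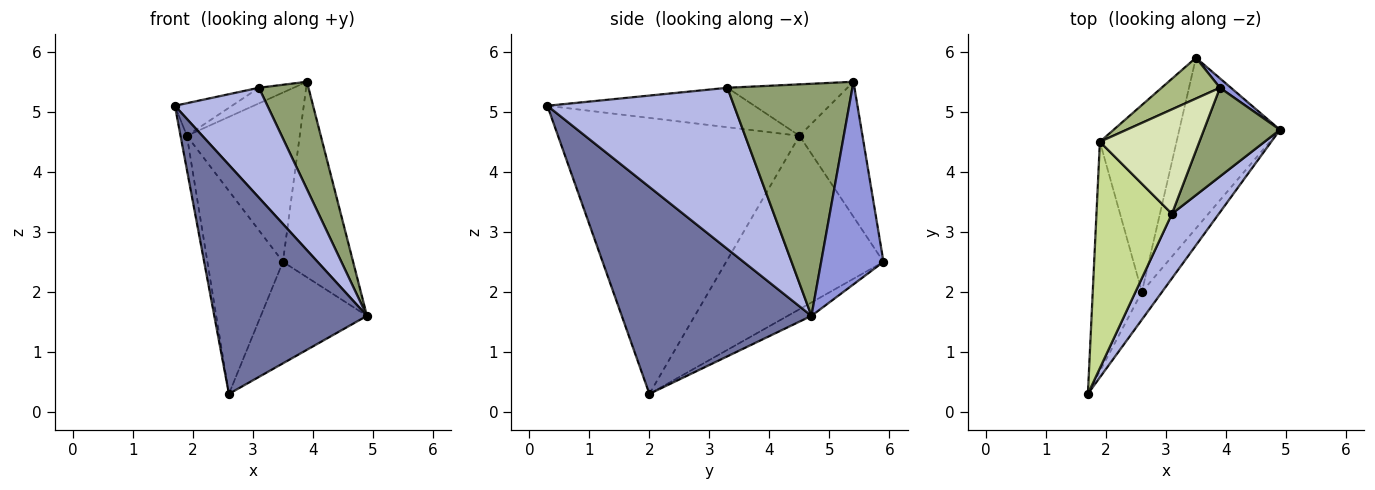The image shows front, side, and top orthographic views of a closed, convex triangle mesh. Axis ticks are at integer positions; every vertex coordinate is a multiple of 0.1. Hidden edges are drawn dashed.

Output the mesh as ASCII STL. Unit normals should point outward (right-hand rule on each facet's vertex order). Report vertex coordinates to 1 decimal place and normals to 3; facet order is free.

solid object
 facet normal 0.777 -0.625 -0.076
  outer loop
   vertex 2.6 2.0 0.3
   vertex 4.9 4.7 1.6
   vertex 1.7 0.3 5.1
  endloop
 endfacet
 facet normal -0.114 0.508 -0.854
  outer loop
   vertex 2.6 2.0 0.3
   vertex 3.5 5.9 2.5
   vertex 4.9 4.7 1.6
  endloop
 endfacet
 facet normal 0.664 0.747 0.036
  outer loop
   vertex 3.9 5.4 5.5
   vertex 4.9 4.7 1.6
   vertex 3.5 5.9 2.5
  endloop
 endfacet
 facet normal 0.867 -0.430 0.252
  outer loop
   vertex 3.1 3.3 5.4
   vertex 1.7 0.3 5.1
   vertex 4.9 4.7 1.6
  endloop
 endfacet
 facet normal 0.889 -0.353 0.291
  outer loop
   vertex 3.1 3.3 5.4
   vertex 4.9 4.7 1.6
   vertex 3.9 5.4 5.5
  endloop
 endfacet
 facet normal -0.477 0.854 0.206
  outer loop
   vertex 1.9 4.5 4.6
   vertex 3.9 5.4 5.5
   vertex 3.5 5.9 2.5
  endloop
 endfacet
 facet normal -0.460 0.127 0.879
  outer loop
   vertex 1.9 4.5 4.6
   vertex 1.7 0.3 5.1
   vertex 3.1 3.3 5.4
  endloop
 endfacet
 facet normal -0.455 0.132 0.880
  outer loop
   vertex 1.9 4.5 4.6
   vertex 3.1 3.3 5.4
   vertex 3.9 5.4 5.5
  endloop
 endfacet
 facet normal -0.984 0.026 -0.175
  outer loop
   vertex 1.9 4.5 4.6
   vertex 2.6 2.0 0.3
   vertex 1.7 0.3 5.1
  endloop
 endfacet
 facet normal -0.838 0.402 -0.370
  outer loop
   vertex 1.9 4.5 4.6
   vertex 3.5 5.9 2.5
   vertex 2.6 2.0 0.3
  endloop
 endfacet
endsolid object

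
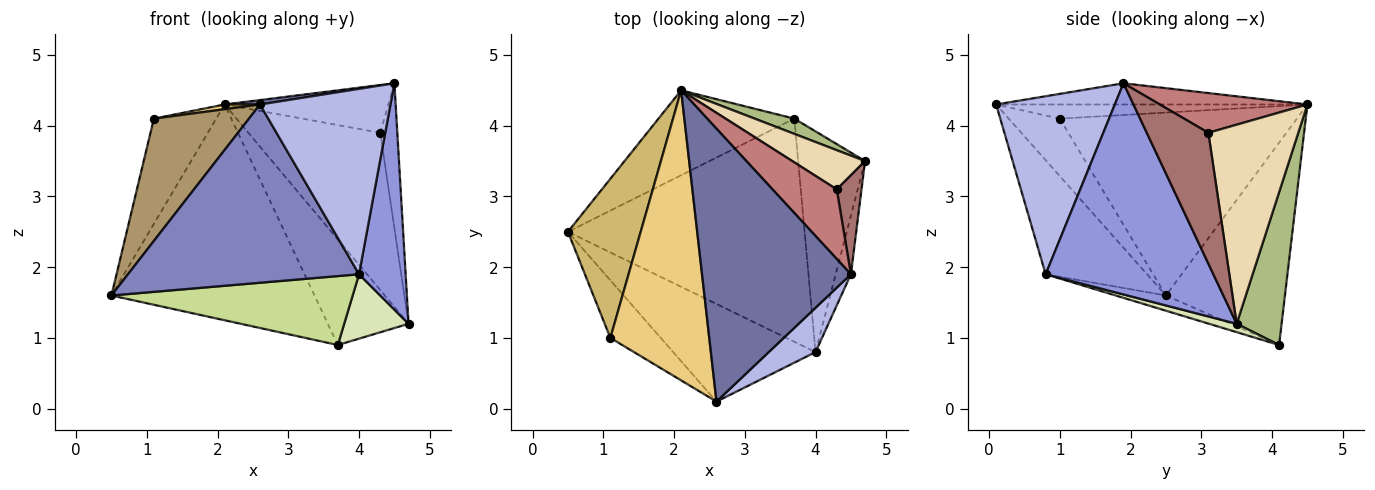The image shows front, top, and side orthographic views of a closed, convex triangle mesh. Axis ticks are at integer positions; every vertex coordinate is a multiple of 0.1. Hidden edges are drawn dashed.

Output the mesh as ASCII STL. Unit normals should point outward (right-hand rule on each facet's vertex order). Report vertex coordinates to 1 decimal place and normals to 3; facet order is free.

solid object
 facet normal -0.141 -0.016 0.990
  outer loop
   vertex 4.5 1.9 4.6
   vertex 2.1 4.5 4.3
   vertex 2.6 0.1 4.3
  endloop
 endfacet
 facet normal -0.359 -0.819 -0.448
  outer loop
   vertex 4.0 0.8 1.9
   vertex 2.6 0.1 4.3
   vertex 0.5 2.5 1.6
  endloop
 endfacet
 facet normal 0.961 -0.267 -0.069
  outer loop
   vertex 4.0 0.8 1.9
   vertex 4.7 3.5 1.2
   vertex 4.5 1.9 4.6
  endloop
 endfacet
 facet normal 0.663 -0.728 0.174
  outer loop
   vertex 4.0 0.8 1.9
   vertex 4.5 1.9 4.6
   vertex 2.6 0.1 4.3
  endloop
 endfacet
 facet normal -0.479 0.817 -0.321
  outer loop
   vertex 3.7 4.1 0.9
   vertex 0.5 2.5 1.6
   vertex 2.1 4.5 4.3
  endloop
 endfacet
 facet normal 0.483 0.867 0.125
  outer loop
   vertex 3.7 4.1 0.9
   vertex 2.1 4.5 4.3
   vertex 4.7 3.5 1.2
  endloop
 endfacet
 facet normal -0.061 -0.295 -0.954
  outer loop
   vertex 3.7 4.1 0.9
   vertex 4.0 0.8 1.9
   vertex 0.5 2.5 1.6
  endloop
 endfacet
 facet normal 0.119 -0.278 -0.953
  outer loop
   vertex 3.7 4.1 0.9
   vertex 4.7 3.5 1.2
   vertex 4.0 0.8 1.9
  endloop
 endfacet
 facet normal -0.437 -0.814 -0.383
  outer loop
   vertex 1.1 1.0 4.1
   vertex 0.5 2.5 1.6
   vertex 2.6 0.1 4.3
  endloop
 endfacet
 facet normal -0.903 0.237 0.359
  outer loop
   vertex 1.1 1.0 4.1
   vertex 2.1 4.5 4.3
   vertex 0.5 2.5 1.6
  endloop
 endfacet
 facet normal -0.142 -0.016 0.990
  outer loop
   vertex 1.1 1.0 4.1
   vertex 2.6 0.1 4.3
   vertex 2.1 4.5 4.3
  endloop
 endfacet
 facet normal 0.552 0.809 0.202
  outer loop
   vertex 4.3 3.1 3.9
   vertex 4.7 3.5 1.2
   vertex 2.1 4.5 4.3
  endloop
 endfacet
 facet normal 0.948 0.263 0.179
  outer loop
   vertex 4.3 3.1 3.9
   vertex 4.5 1.9 4.6
   vertex 4.7 3.5 1.2
  endloop
 endfacet
 facet normal 0.454 0.504 0.734
  outer loop
   vertex 4.3 3.1 3.9
   vertex 2.1 4.5 4.3
   vertex 4.5 1.9 4.6
  endloop
 endfacet
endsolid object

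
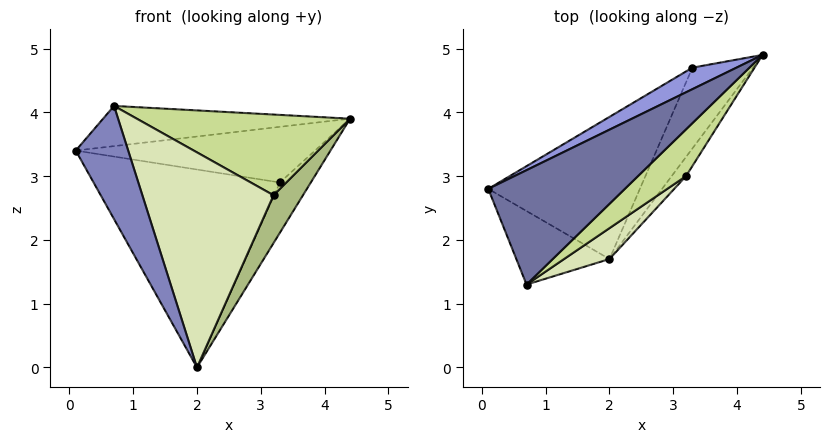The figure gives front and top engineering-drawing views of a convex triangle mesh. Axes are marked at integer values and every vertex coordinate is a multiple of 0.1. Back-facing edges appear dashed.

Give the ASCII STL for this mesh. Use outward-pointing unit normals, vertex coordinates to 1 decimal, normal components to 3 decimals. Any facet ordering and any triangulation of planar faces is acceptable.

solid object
 facet normal -0.262 0.320 0.910
  outer loop
   vertex 0.7 1.3 4.1
   vertex 4.4 4.9 3.9
   vertex 0.1 2.8 3.4
  endloop
 endfacet
 facet normal -0.825 -0.474 -0.308
  outer loop
   vertex 0.7 1.3 4.1
   vertex 0.1 2.8 3.4
   vertex 2.0 1.7 0.0
  endloop
 endfacet
 facet normal -0.445 0.835 0.323
  outer loop
   vertex 3.3 4.7 2.9
   vertex 0.1 2.8 3.4
   vertex 4.4 4.9 3.9
  endloop
 endfacet
 facet normal -0.497 0.705 -0.506
  outer loop
   vertex 3.3 4.7 2.9
   vertex 2.0 1.7 0.0
   vertex 0.1 2.8 3.4
  endloop
 endfacet
 facet normal 0.560 0.437 -0.704
  outer loop
   vertex 3.3 4.7 2.9
   vertex 4.4 4.9 3.9
   vertex 2.0 1.7 0.0
  endloop
 endfacet
 facet normal 0.879 -0.443 -0.177
  outer loop
   vertex 3.2 3.0 2.7
   vertex 2.0 1.7 0.0
   vertex 4.4 4.9 3.9
  endloop
 endfacet
 facet normal 0.656 -0.653 0.378
  outer loop
   vertex 3.2 3.0 2.7
   vertex 4.4 4.9 3.9
   vertex 0.7 1.3 4.1
  endloop
 endfacet
 facet normal 0.601 -0.791 0.114
  outer loop
   vertex 3.2 3.0 2.7
   vertex 0.7 1.3 4.1
   vertex 2.0 1.7 0.0
  endloop
 endfacet
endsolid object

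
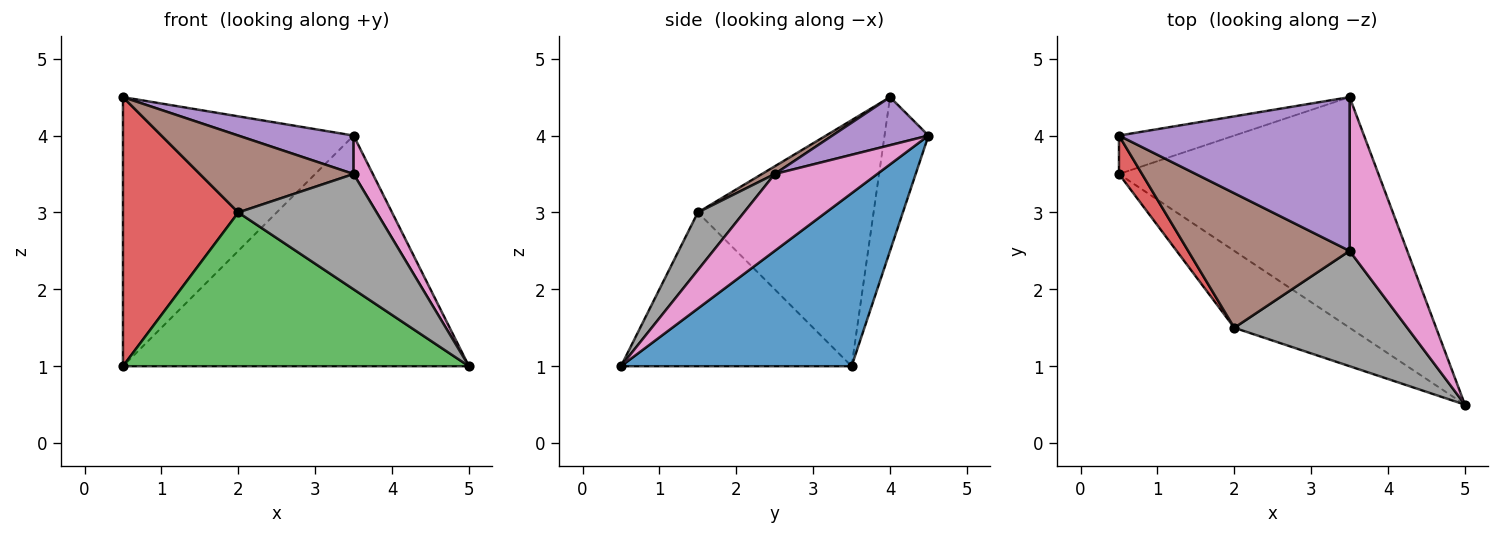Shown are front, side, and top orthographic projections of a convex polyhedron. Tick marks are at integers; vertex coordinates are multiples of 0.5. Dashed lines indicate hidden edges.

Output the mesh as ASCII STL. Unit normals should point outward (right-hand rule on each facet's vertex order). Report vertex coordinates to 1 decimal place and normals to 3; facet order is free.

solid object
 facet normal 0.426 0.640 -0.640
  outer loop
   vertex 3.5 4.5 4.0
   vertex 5.0 0.5 1.0
   vertex 0.5 3.5 1.0
  endloop
 endfacet
 facet normal -0.185 0.973 -0.139
  outer loop
   vertex 0.5 4.0 4.5
   vertex 3.5 4.5 4.0
   vertex 0.5 3.5 1.0
  endloop
 endfacet
 facet normal -0.512 -0.768 -0.384
  outer loop
   vertex 2.0 1.5 3.0
   vertex 0.5 3.5 1.0
   vertex 5.0 0.5 1.0
  endloop
 endfacet
 facet normal -0.833 -0.547 0.078
  outer loop
   vertex 2.0 1.5 3.0
   vertex 0.5 4.0 4.5
   vertex 0.5 3.5 1.0
  endloop
 endfacet
 facet normal 0.198 -0.238 0.951
  outer loop
   vertex 3.5 2.5 3.5
   vertex 3.5 4.5 4.0
   vertex 0.5 4.0 4.5
  endloop
 endfacet
 facet normal 0.041 -0.496 0.868
  outer loop
   vertex 3.5 2.5 3.5
   vertex 0.5 4.0 4.5
   vertex 2.0 1.5 3.0
  endloop
 endfacet
 facet normal 0.791 -0.148 0.593
  outer loop
   vertex 3.5 2.5 3.5
   vertex 5.0 0.5 1.0
   vertex 3.5 4.5 4.0
  endloop
 endfacet
 facet normal 0.229 -0.688 0.688
  outer loop
   vertex 3.5 2.5 3.5
   vertex 2.0 1.5 3.0
   vertex 5.0 0.5 1.0
  endloop
 endfacet
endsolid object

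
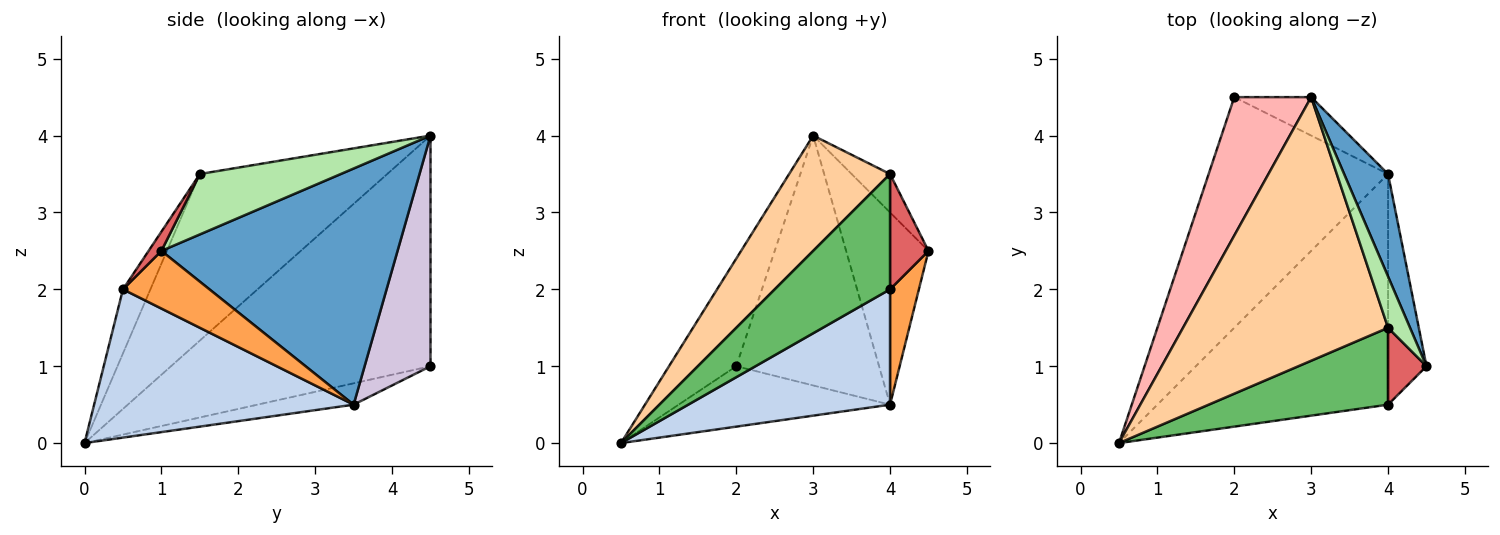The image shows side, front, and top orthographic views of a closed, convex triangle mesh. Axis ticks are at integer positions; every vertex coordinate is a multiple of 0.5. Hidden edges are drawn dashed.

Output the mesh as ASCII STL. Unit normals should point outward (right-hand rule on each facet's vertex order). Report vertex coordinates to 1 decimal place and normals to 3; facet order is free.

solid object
 facet normal 0.930 0.324 0.173
  outer loop
   vertex 4.0 3.5 0.5
   vertex 3.0 4.5 4.0
   vertex 4.5 1.0 2.5
  endloop
 endfacet
 facet normal 0.498 -0.388 -0.775
  outer loop
   vertex 4.0 3.5 0.5
   vertex 4.0 0.5 2.0
   vertex 0.5 0.0 0.0
  endloop
 endfacet
 facet normal 0.802 -0.267 -0.535
  outer loop
   vertex 4.0 3.5 0.5
   vertex 4.5 1.0 2.5
   vertex 4.0 0.5 2.0
  endloop
 endfacet
 facet normal -0.597 -0.322 0.735
  outer loop
   vertex 4.0 1.5 3.5
   vertex 3.0 4.5 4.0
   vertex 0.5 0.0 0.0
  endloop
 endfacet
 facet normal -0.194 -0.816 0.544
  outer loop
   vertex 4.0 1.5 3.5
   vertex 0.5 0.0 0.0
   vertex 4.0 0.5 2.0
  endloop
 endfacet
 facet normal 0.910 0.248 0.331
  outer loop
   vertex 4.0 1.5 3.5
   vertex 4.5 1.0 2.5
   vertex 3.0 4.5 4.0
  endloop
 endfacet
 facet normal 0.267 -0.802 0.535
  outer loop
   vertex 4.0 1.5 3.5
   vertex 4.0 0.5 2.0
   vertex 4.5 1.0 2.5
  endloop
 endfacet
 facet normal -0.921 0.239 0.307
  outer loop
   vertex 2.0 4.5 1.0
   vertex 0.5 0.0 0.0
   vertex 3.0 4.5 4.0
  endloop
 endfacet
 facet normal -0.114 0.252 -0.961
  outer loop
   vertex 2.0 4.5 1.0
   vertex 4.0 3.5 0.5
   vertex 0.5 0.0 0.0
  endloop
 endfacet
 facet normal 0.415 0.899 -0.138
  outer loop
   vertex 2.0 4.5 1.0
   vertex 3.0 4.5 4.0
   vertex 4.0 3.5 0.5
  endloop
 endfacet
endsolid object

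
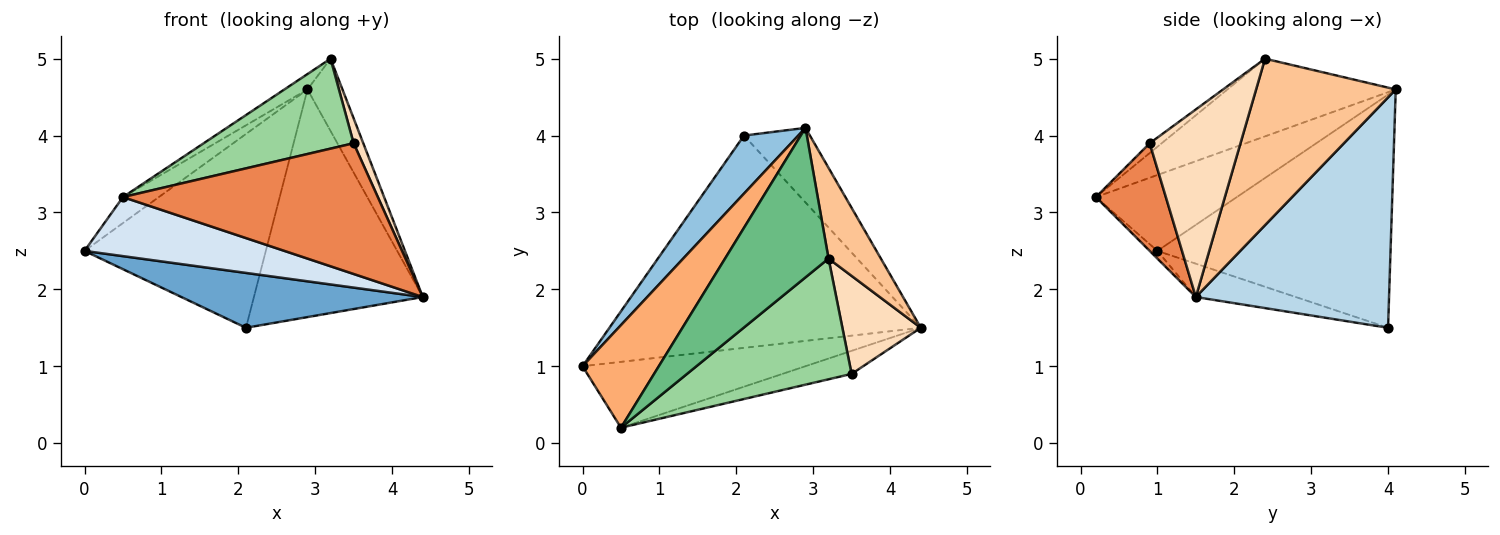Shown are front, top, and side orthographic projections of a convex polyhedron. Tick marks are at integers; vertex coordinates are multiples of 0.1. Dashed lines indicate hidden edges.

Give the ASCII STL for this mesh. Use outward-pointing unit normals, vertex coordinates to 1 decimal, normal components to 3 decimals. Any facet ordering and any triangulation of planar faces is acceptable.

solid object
 facet normal -0.103 -0.249 -0.963
  outer loop
   vertex 2.1 4.0 1.5
   vertex 4.4 1.5 1.9
   vertex 0.0 1.0 2.5
  endloop
 endfacet
 facet normal -0.776 0.604 0.181
  outer loop
   vertex 2.1 4.0 1.5
   vertex 0.0 1.0 2.5
   vertex 2.9 4.1 4.6
  endloop
 endfacet
 facet normal 0.736 0.643 -0.211
  outer loop
   vertex 2.1 4.0 1.5
   vertex 2.9 4.1 4.6
   vertex 4.4 1.5 1.9
  endloop
 endfacet
 facet normal -0.026 -0.667 -0.744
  outer loop
   vertex 0.5 0.2 3.2
   vertex 0.0 1.0 2.5
   vertex 4.4 1.5 1.9
  endloop
 endfacet
 facet normal 0.261 -0.951 -0.168
  outer loop
   vertex 0.5 0.2 3.2
   vertex 4.4 1.5 1.9
   vertex 3.5 0.9 3.9
  endloop
 endfacet
 facet normal -0.694 0.177 0.698
  outer loop
   vertex 0.5 0.2 3.2
   vertex 2.9 4.1 4.6
   vertex 0.0 1.0 2.5
  endloop
 endfacet
 facet normal 0.928 0.232 0.292
  outer loop
   vertex 3.2 2.4 5.0
   vertex 4.4 1.5 1.9
   vertex 2.9 4.1 4.6
  endloop
 endfacet
 facet normal 0.918 -0.098 0.384
  outer loop
   vertex 3.2 2.4 5.0
   vertex 3.5 0.9 3.9
   vertex 4.4 1.5 1.9
  endloop
 endfacet
 facet normal -0.598 0.082 0.797
  outer loop
   vertex 3.2 2.4 5.0
   vertex 2.9 4.1 4.6
   vertex 0.5 0.2 3.2
  endloop
 endfacet
 facet normal -0.048 -0.597 0.801
  outer loop
   vertex 3.2 2.4 5.0
   vertex 0.5 0.2 3.2
   vertex 3.5 0.9 3.9
  endloop
 endfacet
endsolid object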